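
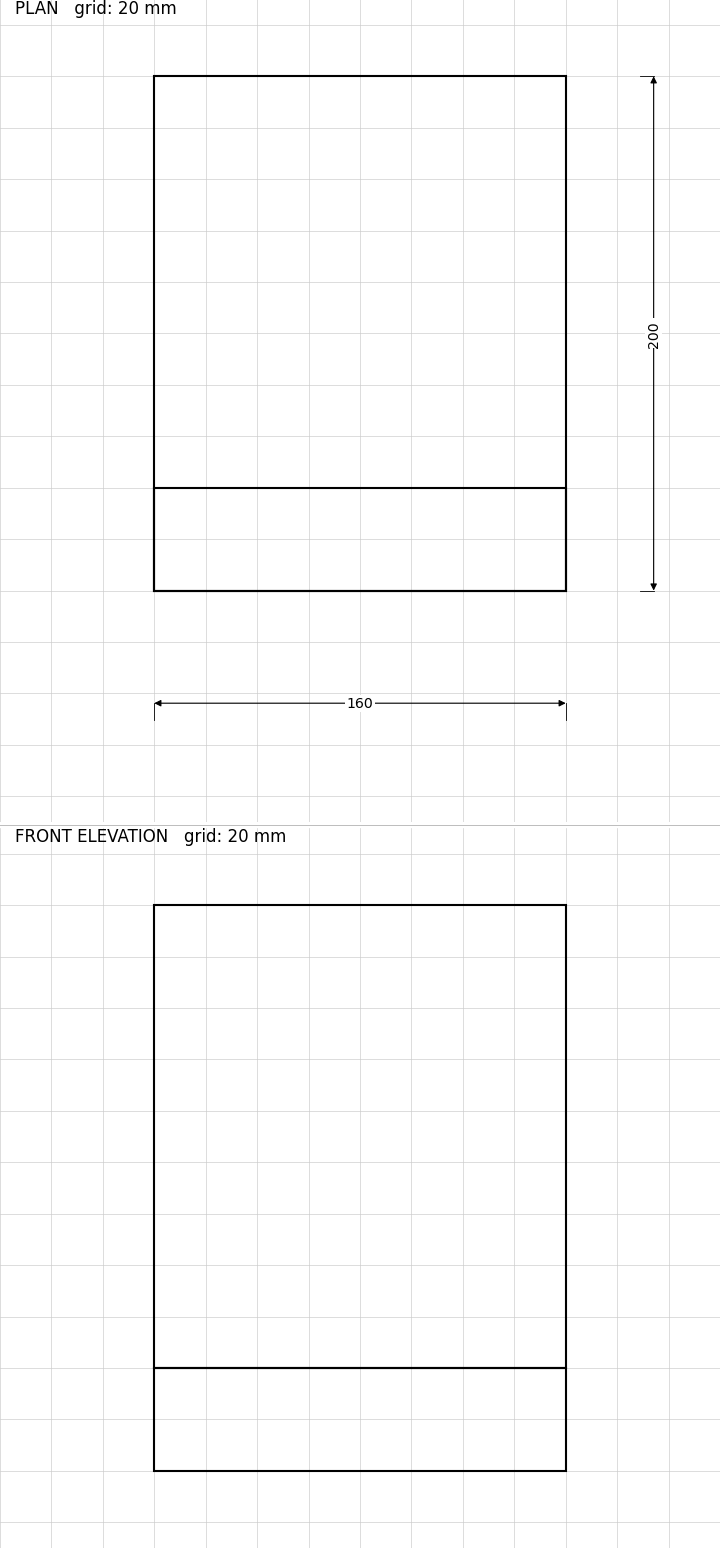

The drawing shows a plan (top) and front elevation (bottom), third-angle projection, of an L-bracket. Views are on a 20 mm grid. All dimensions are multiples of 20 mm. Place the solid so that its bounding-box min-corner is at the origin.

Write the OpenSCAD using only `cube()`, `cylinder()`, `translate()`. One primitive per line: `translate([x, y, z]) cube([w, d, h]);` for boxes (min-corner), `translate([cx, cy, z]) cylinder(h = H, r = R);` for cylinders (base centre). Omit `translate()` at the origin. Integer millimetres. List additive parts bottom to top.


cube([160, 200, 40]);
translate([0, 0, 40]) cube([160, 40, 180]);


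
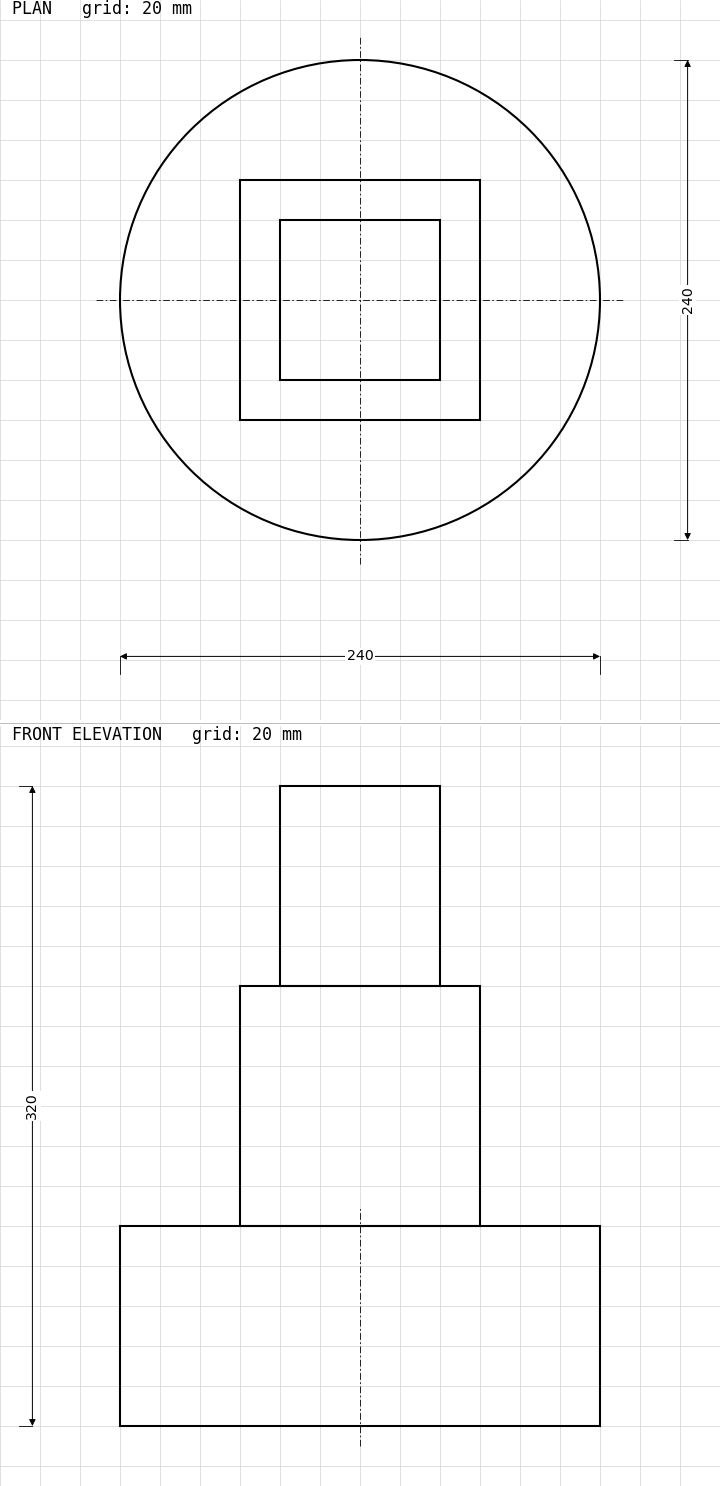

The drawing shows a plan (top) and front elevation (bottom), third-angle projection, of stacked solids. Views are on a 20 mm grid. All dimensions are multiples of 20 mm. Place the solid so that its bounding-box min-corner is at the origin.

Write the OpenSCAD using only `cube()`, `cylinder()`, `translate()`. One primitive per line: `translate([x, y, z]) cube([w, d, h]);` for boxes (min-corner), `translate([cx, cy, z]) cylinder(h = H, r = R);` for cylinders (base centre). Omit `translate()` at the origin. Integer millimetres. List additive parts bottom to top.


translate([120, 120, 0]) cylinder(h = 100, r = 120);
translate([60, 60, 100]) cube([120, 120, 120]);
translate([80, 80, 220]) cube([80, 80, 100]);


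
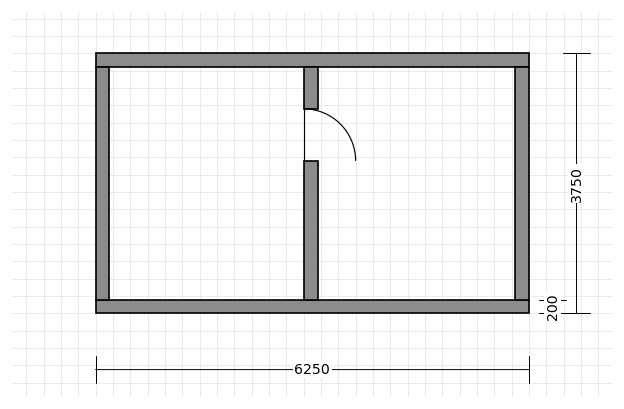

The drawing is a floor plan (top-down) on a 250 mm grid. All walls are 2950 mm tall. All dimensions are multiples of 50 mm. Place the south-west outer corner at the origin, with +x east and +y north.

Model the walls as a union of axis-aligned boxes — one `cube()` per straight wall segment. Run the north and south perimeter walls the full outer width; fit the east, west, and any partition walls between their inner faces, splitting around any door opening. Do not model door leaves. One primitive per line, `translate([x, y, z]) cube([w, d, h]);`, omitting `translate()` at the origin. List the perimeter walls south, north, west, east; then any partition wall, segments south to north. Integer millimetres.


cube([6250, 200, 2950]);
translate([0, 3550, 0]) cube([6250, 200, 2950]);
translate([0, 200, 0]) cube([200, 3350, 2950]);
translate([6050, 200, 0]) cube([200, 3350, 2950]);
translate([3000, 200, 0]) cube([200, 2000, 2950]);
translate([3000, 2950, 0]) cube([200, 600, 2950]);


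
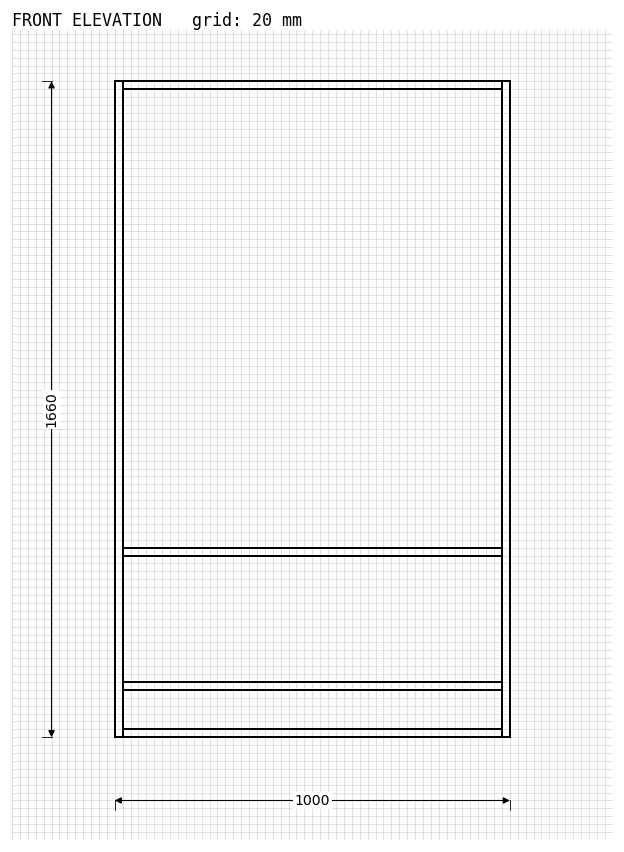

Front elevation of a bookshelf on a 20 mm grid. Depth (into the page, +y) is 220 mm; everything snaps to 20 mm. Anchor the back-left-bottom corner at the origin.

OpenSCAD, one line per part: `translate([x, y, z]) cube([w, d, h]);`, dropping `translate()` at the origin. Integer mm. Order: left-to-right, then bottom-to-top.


cube([20, 220, 1660]);
translate([20, 0, 0]) cube([960, 220, 20]);
translate([20, 0, 120]) cube([960, 220, 20]);
translate([20, 0, 460]) cube([960, 220, 20]);
translate([20, 0, 1640]) cube([960, 220, 20]);
translate([980, 0, 0]) cube([20, 220, 1660]);


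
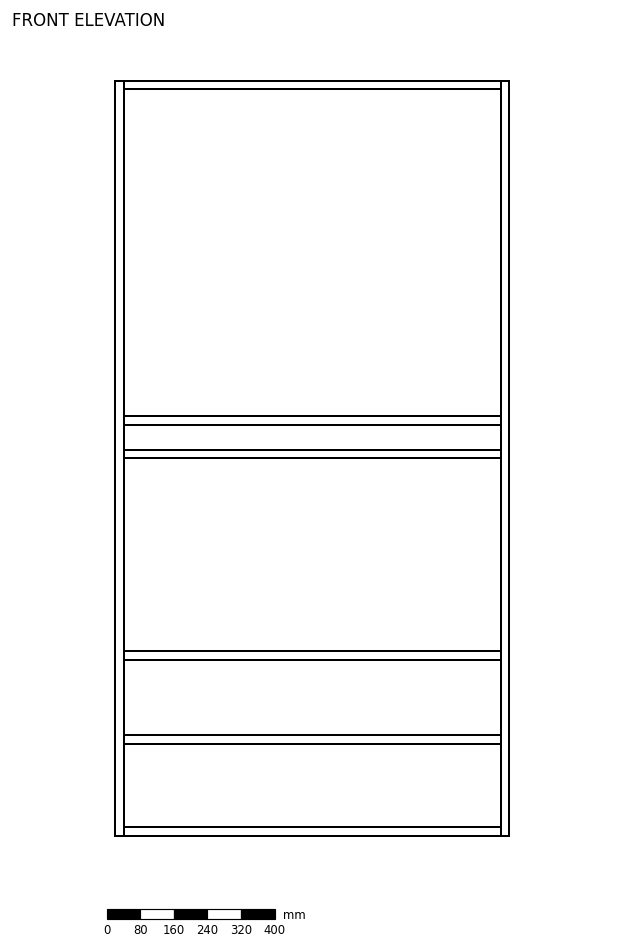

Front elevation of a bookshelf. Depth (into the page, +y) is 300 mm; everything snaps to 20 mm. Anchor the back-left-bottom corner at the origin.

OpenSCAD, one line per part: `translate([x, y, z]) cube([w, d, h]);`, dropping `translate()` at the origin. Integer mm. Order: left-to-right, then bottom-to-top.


cube([20, 300, 1800]);
translate([20, 0, 0]) cube([900, 300, 20]);
translate([20, 0, 220]) cube([900, 300, 20]);
translate([20, 0, 420]) cube([900, 300, 20]);
translate([20, 0, 900]) cube([900, 300, 20]);
translate([20, 0, 980]) cube([900, 300, 20]);
translate([20, 0, 1780]) cube([900, 300, 20]);
translate([920, 0, 0]) cube([20, 300, 1800]);


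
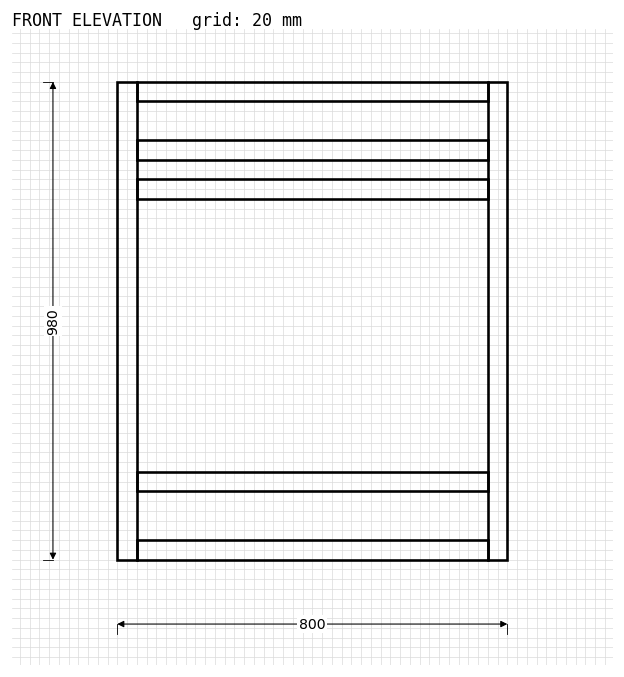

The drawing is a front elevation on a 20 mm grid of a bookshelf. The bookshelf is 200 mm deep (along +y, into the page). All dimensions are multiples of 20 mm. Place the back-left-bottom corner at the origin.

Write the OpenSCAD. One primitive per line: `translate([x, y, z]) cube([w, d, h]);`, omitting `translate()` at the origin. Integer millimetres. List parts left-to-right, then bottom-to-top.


cube([40, 200, 980]);
translate([40, 0, 0]) cube([720, 200, 40]);
translate([40, 0, 140]) cube([720, 200, 40]);
translate([40, 0, 740]) cube([720, 200, 40]);
translate([40, 0, 820]) cube([720, 200, 40]);
translate([40, 0, 940]) cube([720, 200, 40]);
translate([760, 0, 0]) cube([40, 200, 980]);


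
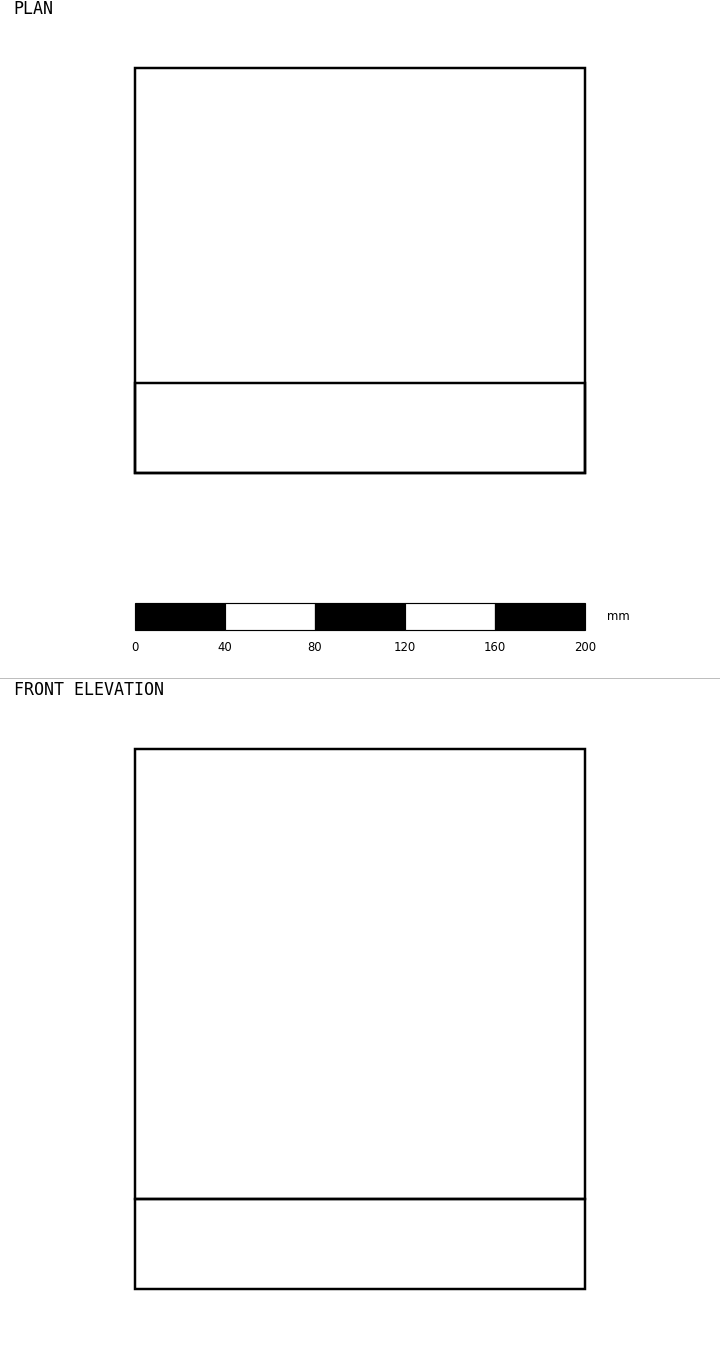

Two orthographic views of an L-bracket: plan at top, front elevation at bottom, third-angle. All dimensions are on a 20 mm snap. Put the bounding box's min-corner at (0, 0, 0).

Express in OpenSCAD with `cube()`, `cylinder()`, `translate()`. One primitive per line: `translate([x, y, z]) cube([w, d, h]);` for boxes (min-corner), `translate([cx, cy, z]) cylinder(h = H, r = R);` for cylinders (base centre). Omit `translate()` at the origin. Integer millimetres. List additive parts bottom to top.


cube([200, 180, 40]);
translate([0, 0, 40]) cube([200, 40, 200]);


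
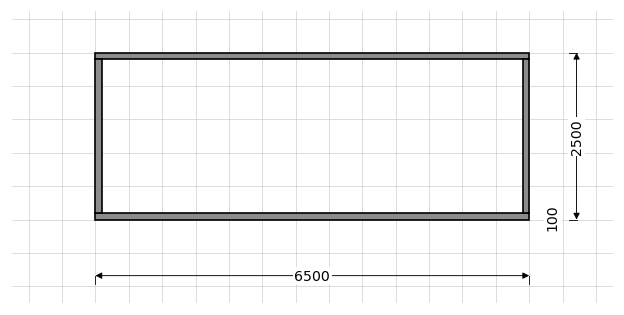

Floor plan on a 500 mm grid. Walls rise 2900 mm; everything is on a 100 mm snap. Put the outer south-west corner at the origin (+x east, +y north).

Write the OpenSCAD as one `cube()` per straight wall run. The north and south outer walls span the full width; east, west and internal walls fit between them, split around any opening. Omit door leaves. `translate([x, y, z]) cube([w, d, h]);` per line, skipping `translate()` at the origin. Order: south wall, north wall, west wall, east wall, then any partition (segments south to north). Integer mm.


cube([6500, 100, 2900]);
translate([0, 2400, 0]) cube([6500, 100, 2900]);
translate([0, 100, 0]) cube([100, 2300, 2900]);
translate([6400, 100, 0]) cube([100, 2300, 2900]);


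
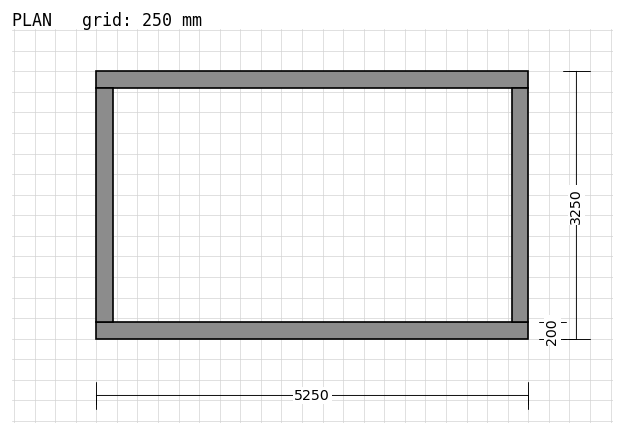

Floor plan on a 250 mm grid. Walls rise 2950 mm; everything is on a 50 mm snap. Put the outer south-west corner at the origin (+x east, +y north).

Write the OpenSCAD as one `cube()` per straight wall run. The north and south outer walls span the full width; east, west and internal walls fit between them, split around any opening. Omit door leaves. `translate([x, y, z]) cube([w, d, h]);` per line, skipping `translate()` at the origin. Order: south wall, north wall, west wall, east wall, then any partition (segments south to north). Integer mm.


cube([5250, 200, 2950]);
translate([0, 3050, 0]) cube([5250, 200, 2950]);
translate([0, 200, 0]) cube([200, 2850, 2950]);
translate([5050, 200, 0]) cube([200, 2850, 2950]);


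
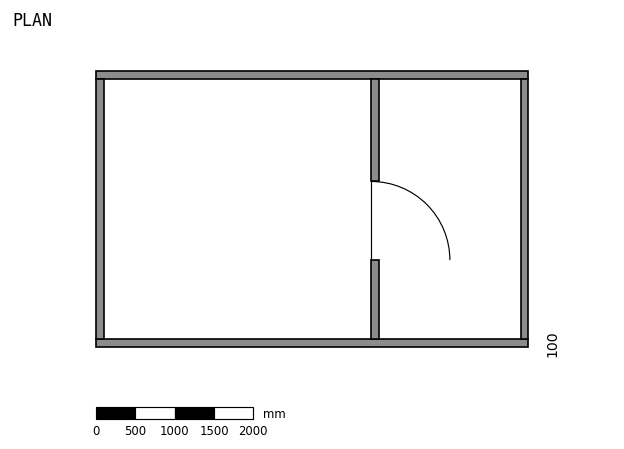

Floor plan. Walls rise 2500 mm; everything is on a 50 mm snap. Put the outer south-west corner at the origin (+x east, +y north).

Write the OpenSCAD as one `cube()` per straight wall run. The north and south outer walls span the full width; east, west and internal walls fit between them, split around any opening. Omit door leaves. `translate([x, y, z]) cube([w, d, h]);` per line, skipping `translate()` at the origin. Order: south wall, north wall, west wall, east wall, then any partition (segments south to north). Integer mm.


cube([5500, 100, 2500]);
translate([0, 3400, 0]) cube([5500, 100, 2500]);
translate([0, 100, 0]) cube([100, 3300, 2500]);
translate([5400, 100, 0]) cube([100, 3300, 2500]);
translate([3500, 100, 0]) cube([100, 1000, 2500]);
translate([3500, 2100, 0]) cube([100, 1300, 2500]);


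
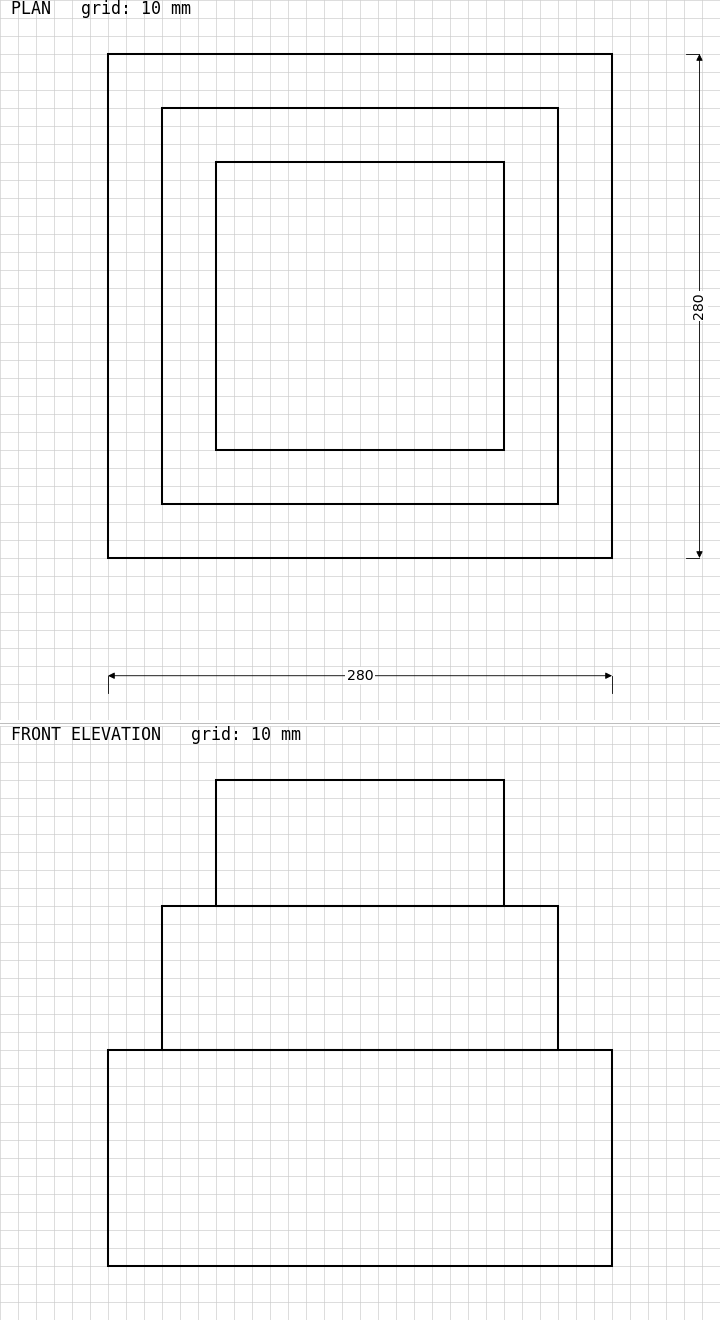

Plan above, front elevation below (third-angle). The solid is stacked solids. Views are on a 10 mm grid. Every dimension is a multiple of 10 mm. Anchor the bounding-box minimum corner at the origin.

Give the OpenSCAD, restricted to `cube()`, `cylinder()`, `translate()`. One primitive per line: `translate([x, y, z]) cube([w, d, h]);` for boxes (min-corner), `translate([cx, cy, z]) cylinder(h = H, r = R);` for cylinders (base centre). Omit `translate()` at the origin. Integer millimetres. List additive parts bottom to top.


cube([280, 280, 120]);
translate([30, 30, 120]) cube([220, 220, 80]);
translate([60, 60, 200]) cube([160, 160, 70]);


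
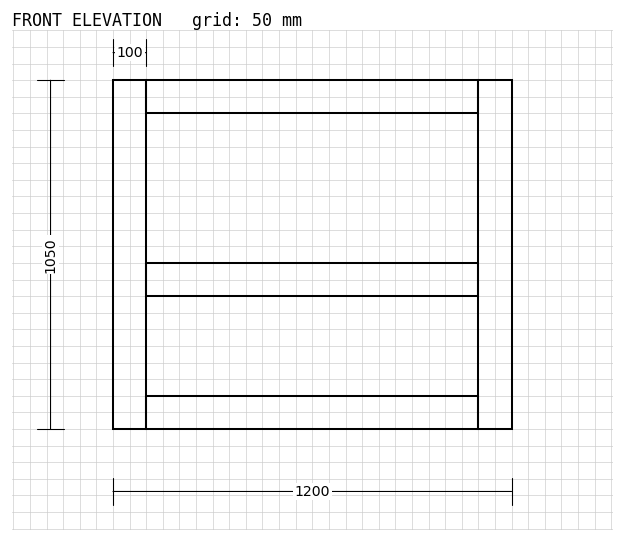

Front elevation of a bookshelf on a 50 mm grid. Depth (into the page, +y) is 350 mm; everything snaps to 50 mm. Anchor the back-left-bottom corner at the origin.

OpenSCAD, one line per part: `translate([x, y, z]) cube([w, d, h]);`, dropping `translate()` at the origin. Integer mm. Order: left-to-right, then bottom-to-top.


cube([100, 350, 1050]);
translate([100, 0, 0]) cube([1000, 350, 100]);
translate([100, 0, 400]) cube([1000, 350, 100]);
translate([100, 0, 950]) cube([1000, 350, 100]);
translate([1100, 0, 0]) cube([100, 350, 1050]);


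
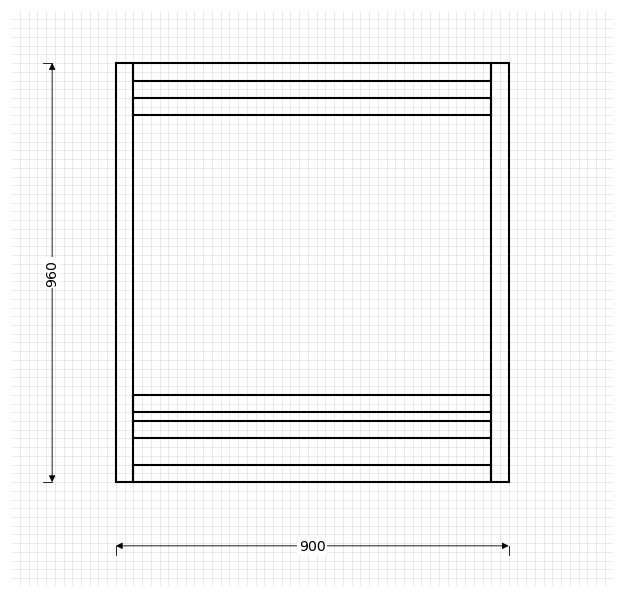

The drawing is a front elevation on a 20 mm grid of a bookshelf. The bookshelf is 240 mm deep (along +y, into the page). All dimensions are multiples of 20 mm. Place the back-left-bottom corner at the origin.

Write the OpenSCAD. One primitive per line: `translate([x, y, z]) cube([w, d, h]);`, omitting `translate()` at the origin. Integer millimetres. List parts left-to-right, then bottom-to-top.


cube([40, 240, 960]);
translate([40, 0, 0]) cube([820, 240, 40]);
translate([40, 0, 100]) cube([820, 240, 40]);
translate([40, 0, 160]) cube([820, 240, 40]);
translate([40, 0, 840]) cube([820, 240, 40]);
translate([40, 0, 920]) cube([820, 240, 40]);
translate([860, 0, 0]) cube([40, 240, 960]);


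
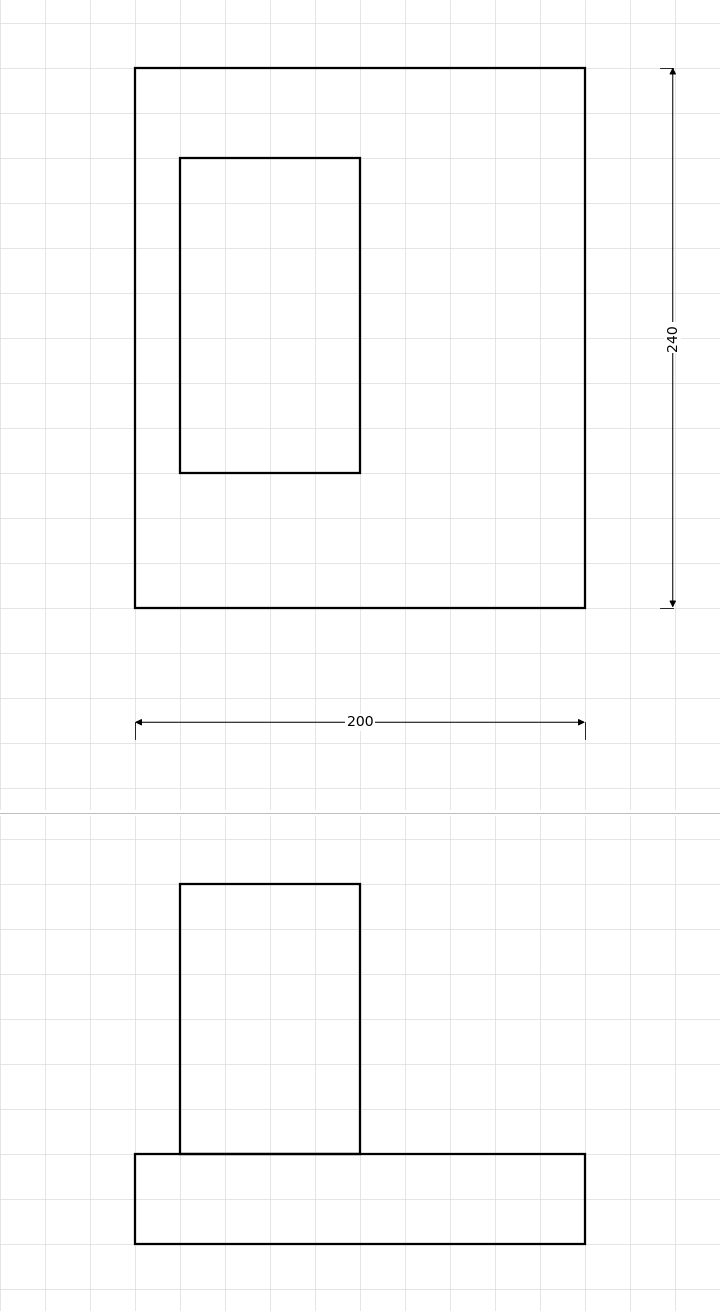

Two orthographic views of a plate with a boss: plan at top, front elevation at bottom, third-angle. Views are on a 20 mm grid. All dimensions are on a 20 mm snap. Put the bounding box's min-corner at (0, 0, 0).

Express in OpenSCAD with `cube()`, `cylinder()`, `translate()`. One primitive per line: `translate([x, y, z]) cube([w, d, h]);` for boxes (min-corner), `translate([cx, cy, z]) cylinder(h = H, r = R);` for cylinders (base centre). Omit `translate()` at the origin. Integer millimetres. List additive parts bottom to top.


cube([200, 240, 40]);
translate([20, 60, 40]) cube([80, 140, 120]);


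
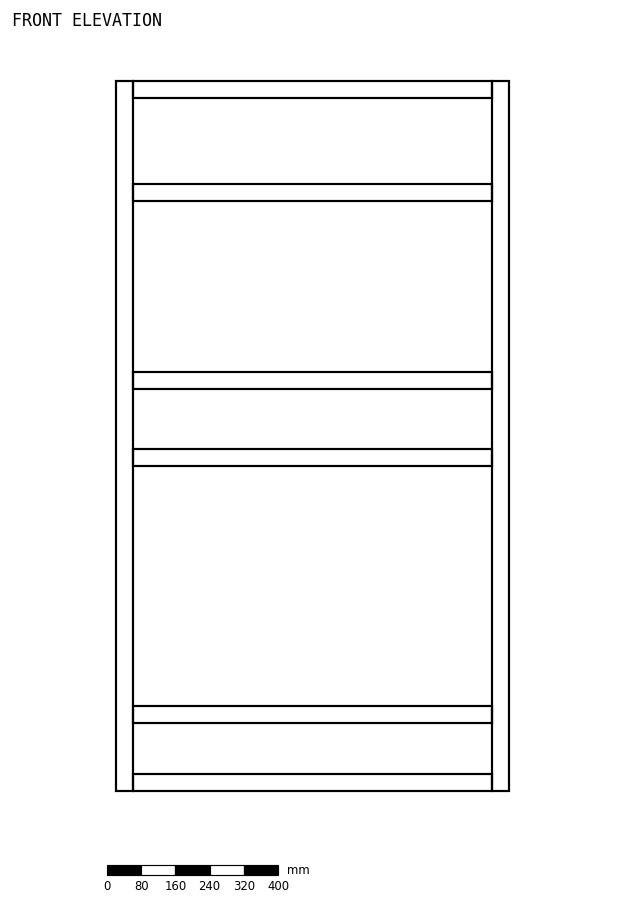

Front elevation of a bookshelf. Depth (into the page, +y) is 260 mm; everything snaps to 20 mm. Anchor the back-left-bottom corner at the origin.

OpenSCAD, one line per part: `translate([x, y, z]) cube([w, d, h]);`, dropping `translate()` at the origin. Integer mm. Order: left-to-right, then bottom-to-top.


cube([40, 260, 1660]);
translate([40, 0, 0]) cube([840, 260, 40]);
translate([40, 0, 160]) cube([840, 260, 40]);
translate([40, 0, 760]) cube([840, 260, 40]);
translate([40, 0, 940]) cube([840, 260, 40]);
translate([40, 0, 1380]) cube([840, 260, 40]);
translate([40, 0, 1620]) cube([840, 260, 40]);
translate([880, 0, 0]) cube([40, 260, 1660]);


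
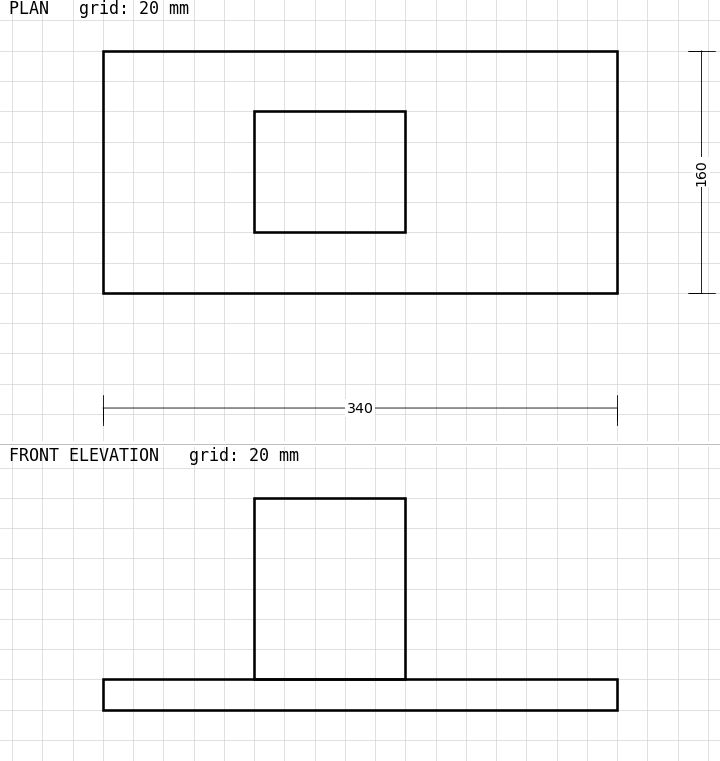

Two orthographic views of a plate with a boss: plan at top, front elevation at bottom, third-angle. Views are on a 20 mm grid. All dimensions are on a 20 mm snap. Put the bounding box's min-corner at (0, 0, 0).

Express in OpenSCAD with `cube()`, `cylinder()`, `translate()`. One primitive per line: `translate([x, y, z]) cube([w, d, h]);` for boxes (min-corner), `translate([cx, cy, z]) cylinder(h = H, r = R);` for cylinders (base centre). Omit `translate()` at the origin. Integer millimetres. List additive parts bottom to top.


cube([340, 160, 20]);
translate([100, 40, 20]) cube([100, 80, 120]);


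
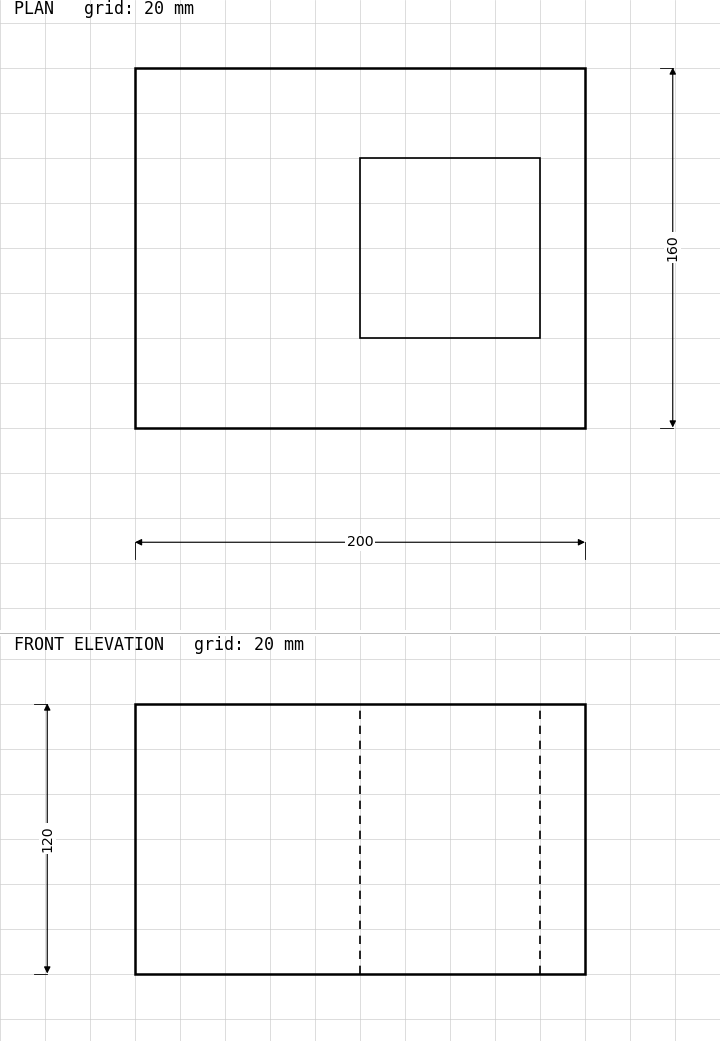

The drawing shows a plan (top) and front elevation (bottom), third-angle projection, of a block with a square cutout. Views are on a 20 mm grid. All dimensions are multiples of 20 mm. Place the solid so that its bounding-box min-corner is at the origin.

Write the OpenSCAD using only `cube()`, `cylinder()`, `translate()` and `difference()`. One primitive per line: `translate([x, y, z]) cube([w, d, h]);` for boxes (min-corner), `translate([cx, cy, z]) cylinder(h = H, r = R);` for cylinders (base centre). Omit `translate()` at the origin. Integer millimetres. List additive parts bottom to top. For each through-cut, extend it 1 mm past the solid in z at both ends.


difference() {
  cube([200, 160, 120]);
  translate([100, 40, -1]) cube([80, 80, 122]);
}


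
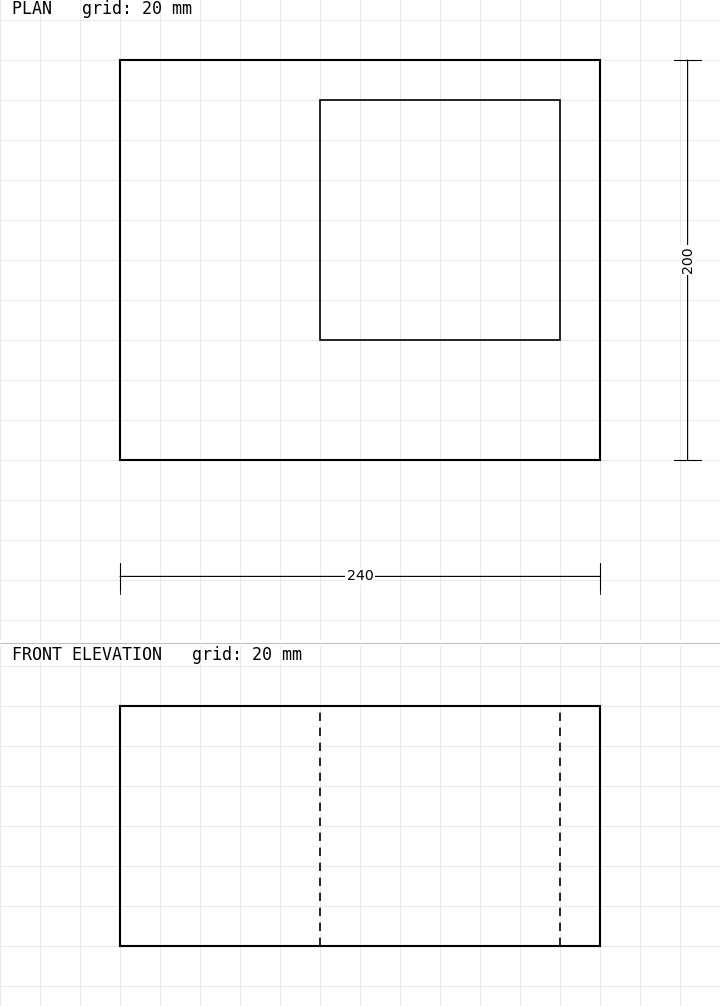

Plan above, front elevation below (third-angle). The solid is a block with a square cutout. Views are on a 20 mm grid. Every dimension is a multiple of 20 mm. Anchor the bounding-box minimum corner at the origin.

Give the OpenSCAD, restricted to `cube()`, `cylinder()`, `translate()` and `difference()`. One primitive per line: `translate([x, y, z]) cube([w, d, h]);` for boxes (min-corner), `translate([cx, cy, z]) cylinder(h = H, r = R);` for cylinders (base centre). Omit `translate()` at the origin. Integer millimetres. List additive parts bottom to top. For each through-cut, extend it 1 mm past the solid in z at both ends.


difference() {
  cube([240, 200, 120]);
  translate([100, 60, -1]) cube([120, 120, 122]);
}


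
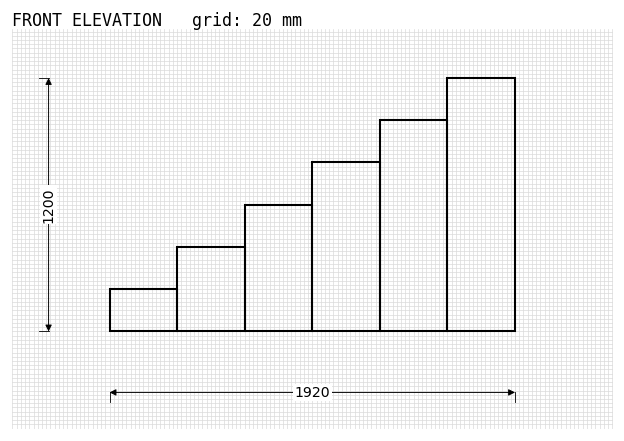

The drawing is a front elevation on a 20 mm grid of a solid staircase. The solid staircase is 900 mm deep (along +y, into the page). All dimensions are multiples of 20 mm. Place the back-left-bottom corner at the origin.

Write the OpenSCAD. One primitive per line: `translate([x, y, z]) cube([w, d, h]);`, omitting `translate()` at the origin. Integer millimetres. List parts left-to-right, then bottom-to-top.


cube([320, 900, 200]);
translate([320, 0, 0]) cube([320, 900, 400]);
translate([640, 0, 0]) cube([320, 900, 600]);
translate([960, 0, 0]) cube([320, 900, 800]);
translate([1280, 0, 0]) cube([320, 900, 1000]);
translate([1600, 0, 0]) cube([320, 900, 1200]);


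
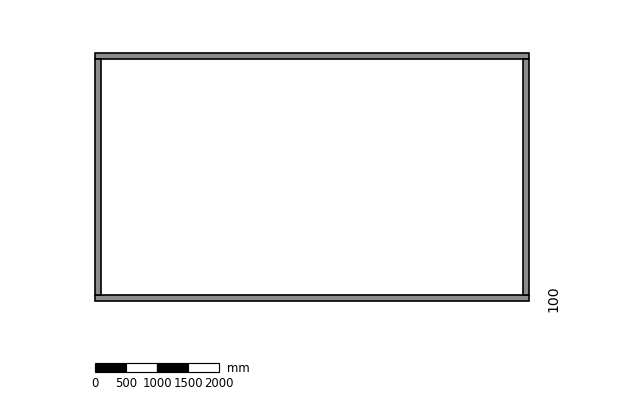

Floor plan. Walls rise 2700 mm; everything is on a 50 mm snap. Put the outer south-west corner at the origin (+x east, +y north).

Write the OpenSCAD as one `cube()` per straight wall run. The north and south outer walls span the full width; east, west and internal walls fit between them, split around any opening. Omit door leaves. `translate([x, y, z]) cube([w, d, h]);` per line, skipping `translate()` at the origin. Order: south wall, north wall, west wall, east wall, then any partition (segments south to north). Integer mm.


cube([7000, 100, 2700]);
translate([0, 3900, 0]) cube([7000, 100, 2700]);
translate([0, 100, 0]) cube([100, 3800, 2700]);
translate([6900, 100, 0]) cube([100, 3800, 2700]);


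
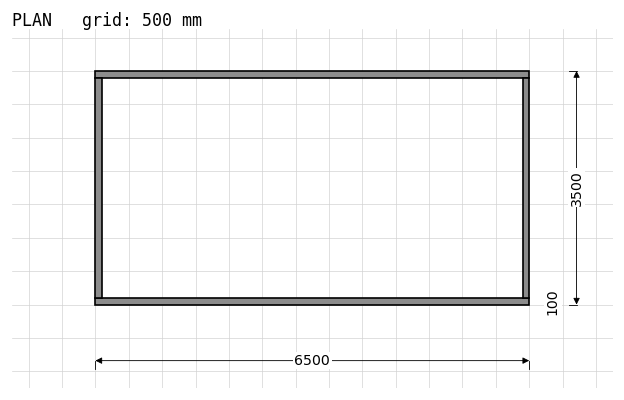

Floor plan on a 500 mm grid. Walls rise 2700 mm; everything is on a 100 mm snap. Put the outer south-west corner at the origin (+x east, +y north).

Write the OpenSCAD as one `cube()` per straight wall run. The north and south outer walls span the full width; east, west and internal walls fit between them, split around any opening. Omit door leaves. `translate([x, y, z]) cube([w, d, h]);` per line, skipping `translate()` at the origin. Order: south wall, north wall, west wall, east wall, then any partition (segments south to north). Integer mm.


cube([6500, 100, 2700]);
translate([0, 3400, 0]) cube([6500, 100, 2700]);
translate([0, 100, 0]) cube([100, 3300, 2700]);
translate([6400, 100, 0]) cube([100, 3300, 2700]);


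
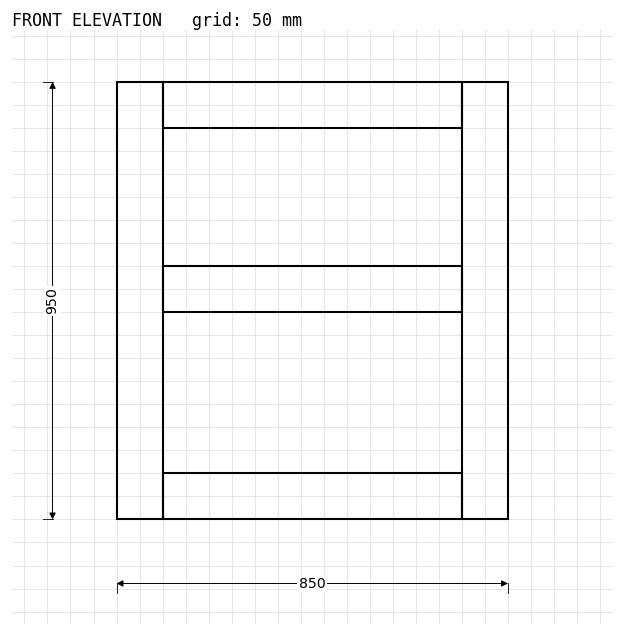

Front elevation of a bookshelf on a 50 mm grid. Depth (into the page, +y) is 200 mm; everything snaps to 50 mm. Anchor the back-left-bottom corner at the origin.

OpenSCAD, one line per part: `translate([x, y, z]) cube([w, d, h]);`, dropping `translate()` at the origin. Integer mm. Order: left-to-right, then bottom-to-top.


cube([100, 200, 950]);
translate([100, 0, 0]) cube([650, 200, 100]);
translate([100, 0, 450]) cube([650, 200, 100]);
translate([100, 0, 850]) cube([650, 200, 100]);
translate([750, 0, 0]) cube([100, 200, 950]);


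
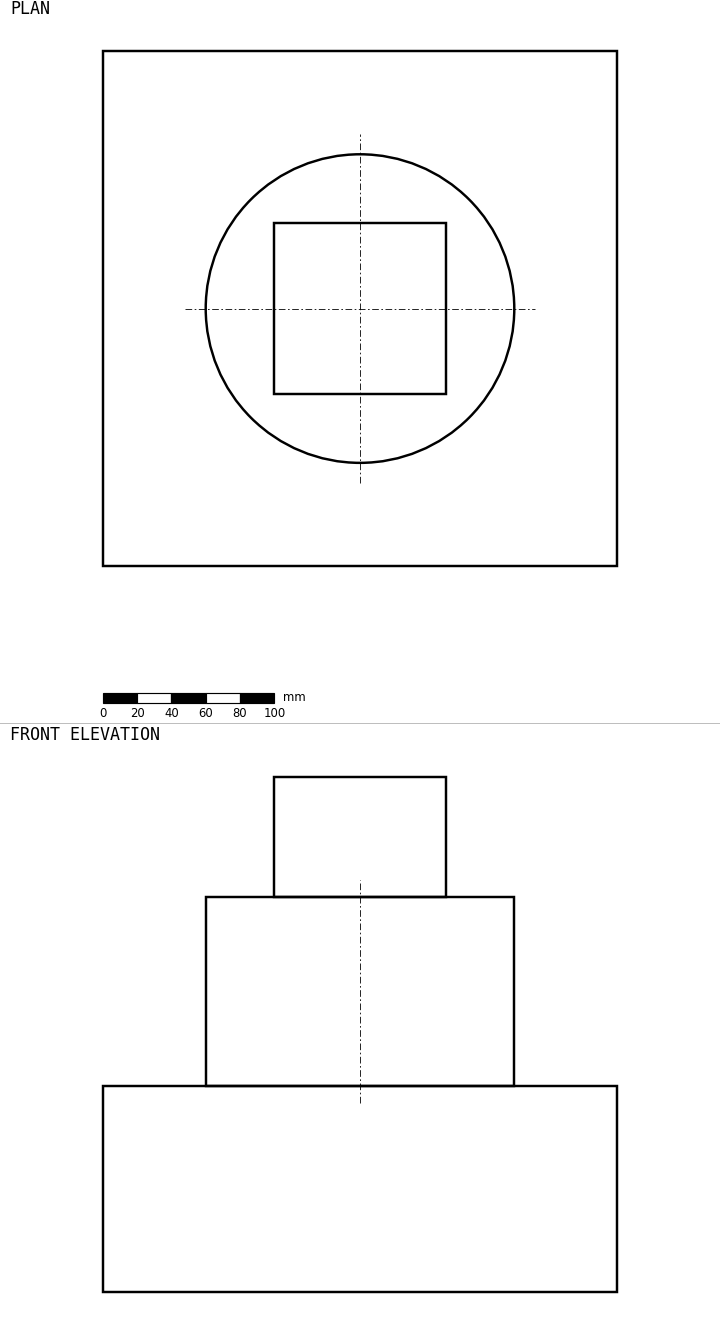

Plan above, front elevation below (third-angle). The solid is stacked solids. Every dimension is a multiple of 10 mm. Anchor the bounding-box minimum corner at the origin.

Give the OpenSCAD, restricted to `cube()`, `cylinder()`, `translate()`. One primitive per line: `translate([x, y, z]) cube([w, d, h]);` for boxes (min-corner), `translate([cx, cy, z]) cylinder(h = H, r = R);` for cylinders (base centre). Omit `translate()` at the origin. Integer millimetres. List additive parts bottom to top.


cube([300, 300, 120]);
translate([150, 150, 120]) cylinder(h = 110, r = 90);
translate([100, 100, 230]) cube([100, 100, 70]);


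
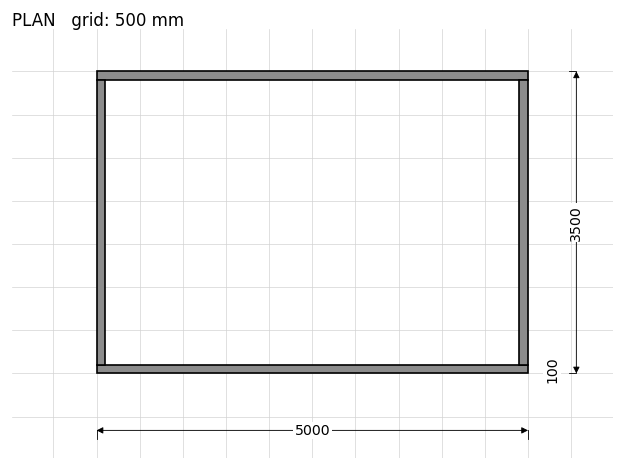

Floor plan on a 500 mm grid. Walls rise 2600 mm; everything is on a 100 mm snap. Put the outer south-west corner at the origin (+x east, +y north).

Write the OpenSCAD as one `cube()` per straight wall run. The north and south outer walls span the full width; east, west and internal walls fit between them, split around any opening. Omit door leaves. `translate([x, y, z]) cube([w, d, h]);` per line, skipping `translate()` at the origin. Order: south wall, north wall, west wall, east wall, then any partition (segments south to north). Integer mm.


cube([5000, 100, 2600]);
translate([0, 3400, 0]) cube([5000, 100, 2600]);
translate([0, 100, 0]) cube([100, 3300, 2600]);
translate([4900, 100, 0]) cube([100, 3300, 2600]);


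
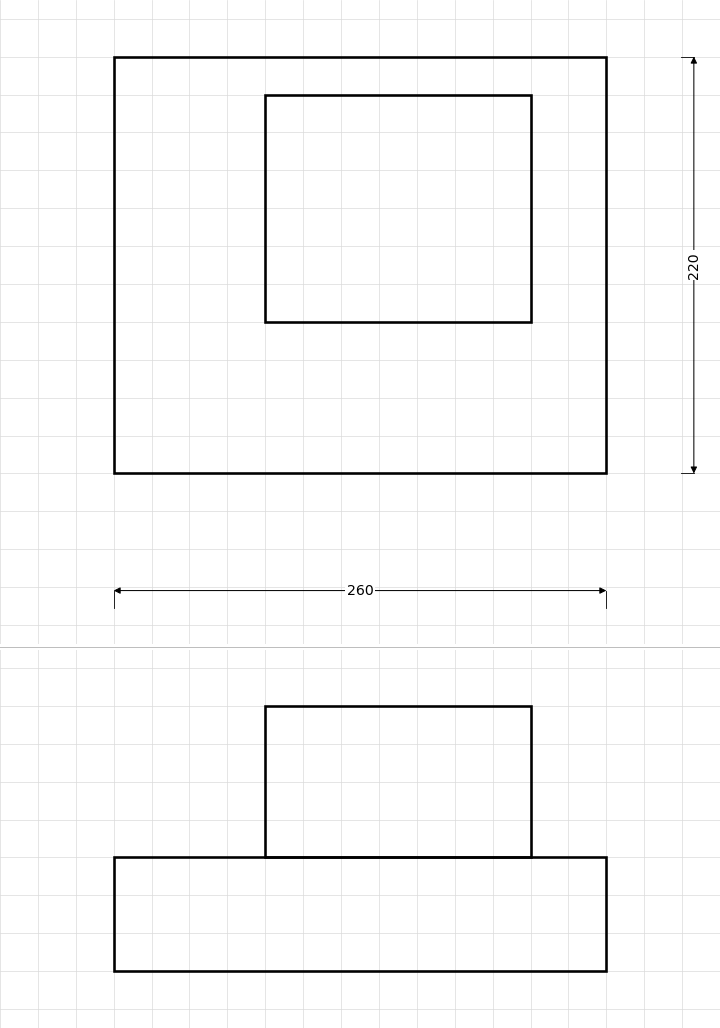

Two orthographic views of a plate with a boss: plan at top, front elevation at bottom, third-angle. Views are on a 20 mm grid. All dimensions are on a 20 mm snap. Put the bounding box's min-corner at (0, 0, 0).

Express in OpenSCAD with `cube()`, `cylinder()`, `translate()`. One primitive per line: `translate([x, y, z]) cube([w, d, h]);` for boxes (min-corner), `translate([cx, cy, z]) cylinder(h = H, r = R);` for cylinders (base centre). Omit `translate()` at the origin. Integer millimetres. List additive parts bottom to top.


cube([260, 220, 60]);
translate([80, 80, 60]) cube([140, 120, 80]);


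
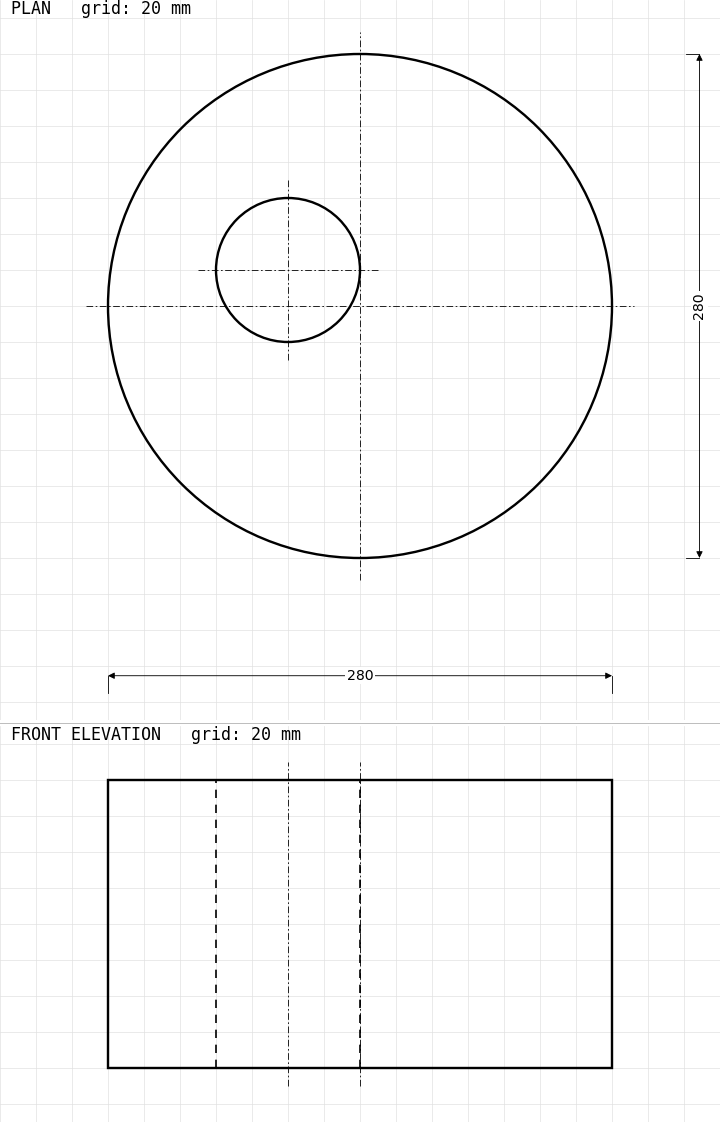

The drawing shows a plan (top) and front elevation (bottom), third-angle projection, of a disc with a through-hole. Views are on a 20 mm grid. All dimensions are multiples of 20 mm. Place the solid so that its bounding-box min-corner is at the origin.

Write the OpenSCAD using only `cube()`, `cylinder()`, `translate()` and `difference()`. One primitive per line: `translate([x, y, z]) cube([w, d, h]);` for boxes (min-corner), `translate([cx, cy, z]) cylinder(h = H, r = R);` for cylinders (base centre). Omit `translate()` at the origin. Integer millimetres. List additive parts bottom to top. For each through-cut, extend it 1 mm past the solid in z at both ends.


difference() {
  translate([140, 140, 0]) cylinder(h = 160, r = 140);
  translate([100, 160, -1]) cylinder(h = 162, r = 40);
}


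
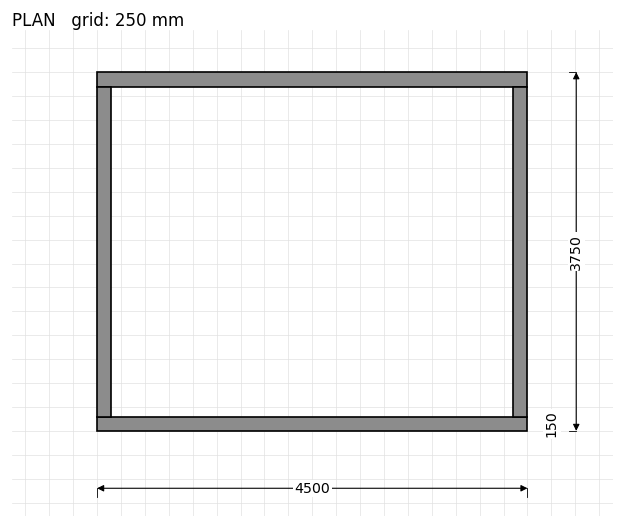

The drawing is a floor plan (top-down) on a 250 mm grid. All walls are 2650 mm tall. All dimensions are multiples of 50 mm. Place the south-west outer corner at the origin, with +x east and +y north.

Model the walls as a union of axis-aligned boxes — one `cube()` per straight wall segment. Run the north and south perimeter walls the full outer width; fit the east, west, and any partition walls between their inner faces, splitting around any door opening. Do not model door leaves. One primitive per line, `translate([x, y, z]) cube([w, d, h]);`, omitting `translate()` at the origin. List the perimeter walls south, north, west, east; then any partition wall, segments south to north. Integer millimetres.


cube([4500, 150, 2650]);
translate([0, 3600, 0]) cube([4500, 150, 2650]);
translate([0, 150, 0]) cube([150, 3450, 2650]);
translate([4350, 150, 0]) cube([150, 3450, 2650]);


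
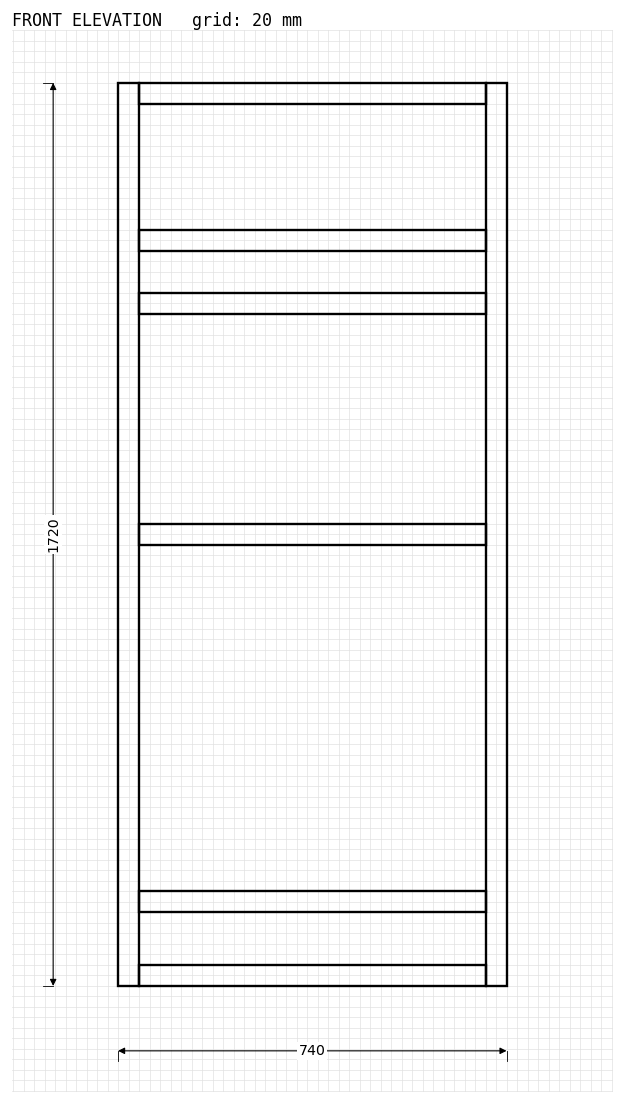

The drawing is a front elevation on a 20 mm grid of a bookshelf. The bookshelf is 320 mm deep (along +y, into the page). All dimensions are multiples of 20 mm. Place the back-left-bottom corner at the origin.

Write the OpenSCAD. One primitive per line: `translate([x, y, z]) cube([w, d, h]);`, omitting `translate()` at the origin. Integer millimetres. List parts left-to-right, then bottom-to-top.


cube([40, 320, 1720]);
translate([40, 0, 0]) cube([660, 320, 40]);
translate([40, 0, 140]) cube([660, 320, 40]);
translate([40, 0, 840]) cube([660, 320, 40]);
translate([40, 0, 1280]) cube([660, 320, 40]);
translate([40, 0, 1400]) cube([660, 320, 40]);
translate([40, 0, 1680]) cube([660, 320, 40]);
translate([700, 0, 0]) cube([40, 320, 1720]);


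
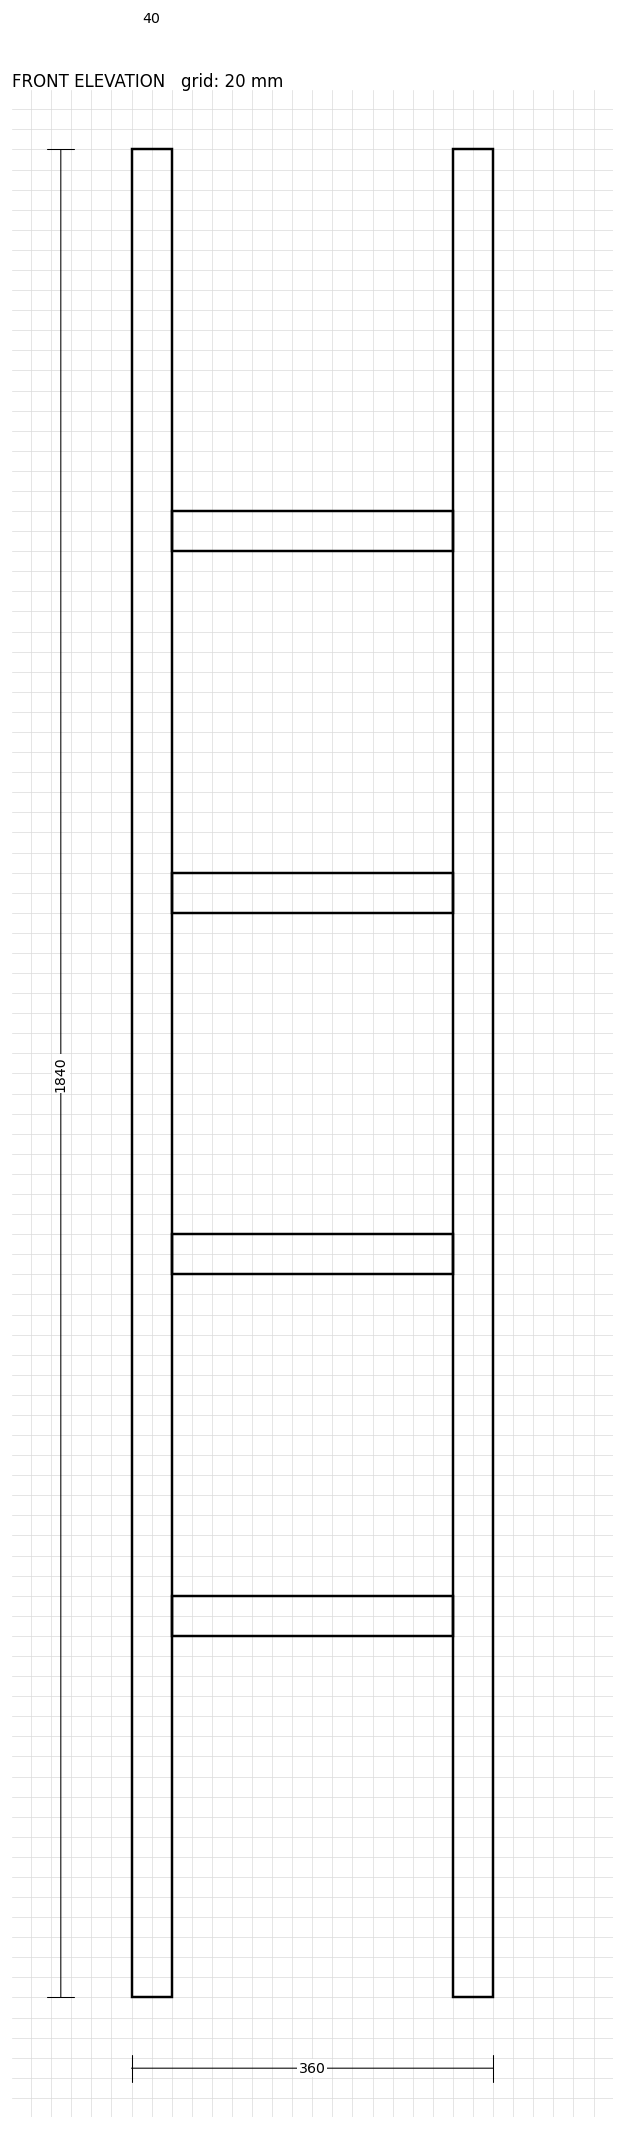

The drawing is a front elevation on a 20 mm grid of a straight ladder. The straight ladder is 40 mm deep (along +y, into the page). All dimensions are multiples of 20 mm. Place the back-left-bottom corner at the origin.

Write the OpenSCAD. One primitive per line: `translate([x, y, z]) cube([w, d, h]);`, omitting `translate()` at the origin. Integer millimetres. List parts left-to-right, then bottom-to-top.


cube([40, 40, 1840]);
translate([40, 0, 360]) cube([280, 40, 40]);
translate([40, 0, 720]) cube([280, 40, 40]);
translate([40, 0, 1080]) cube([280, 40, 40]);
translate([40, 0, 1440]) cube([280, 40, 40]);
translate([320, 0, 0]) cube([40, 40, 1840]);


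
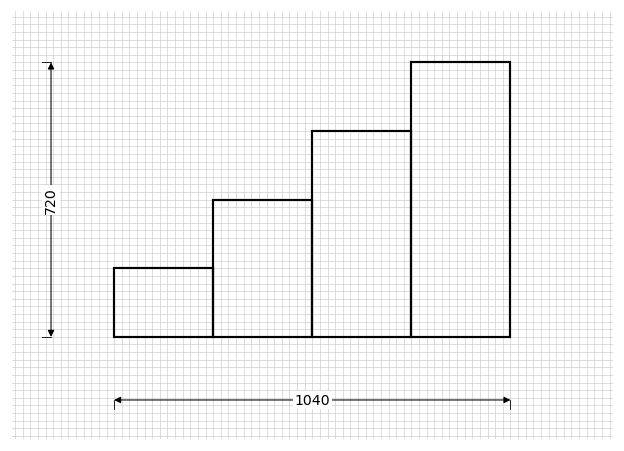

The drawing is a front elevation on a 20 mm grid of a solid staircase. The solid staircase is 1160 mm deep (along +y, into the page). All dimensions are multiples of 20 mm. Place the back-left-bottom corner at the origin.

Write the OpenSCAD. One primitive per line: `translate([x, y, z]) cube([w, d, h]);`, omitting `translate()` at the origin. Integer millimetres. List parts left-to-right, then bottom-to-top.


cube([260, 1160, 180]);
translate([260, 0, 0]) cube([260, 1160, 360]);
translate([520, 0, 0]) cube([260, 1160, 540]);
translate([780, 0, 0]) cube([260, 1160, 720]);


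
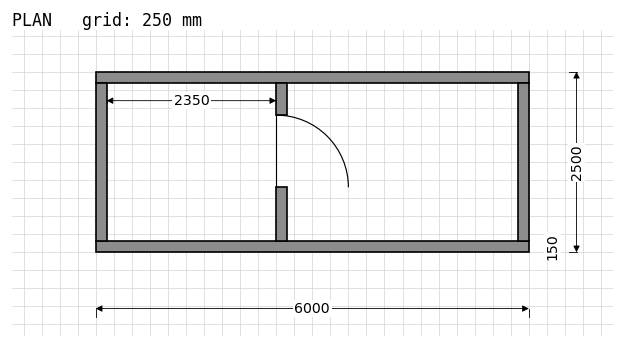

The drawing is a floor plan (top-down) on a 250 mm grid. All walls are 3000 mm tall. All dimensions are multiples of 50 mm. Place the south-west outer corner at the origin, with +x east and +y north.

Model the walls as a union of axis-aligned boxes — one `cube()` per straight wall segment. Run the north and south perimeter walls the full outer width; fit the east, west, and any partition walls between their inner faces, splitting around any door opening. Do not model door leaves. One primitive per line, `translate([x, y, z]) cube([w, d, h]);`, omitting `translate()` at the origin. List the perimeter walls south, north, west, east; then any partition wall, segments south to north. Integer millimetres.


cube([6000, 150, 3000]);
translate([0, 2350, 0]) cube([6000, 150, 3000]);
translate([0, 150, 0]) cube([150, 2200, 3000]);
translate([5850, 150, 0]) cube([150, 2200, 3000]);
translate([2500, 150, 0]) cube([150, 750, 3000]);
translate([2500, 1900, 0]) cube([150, 450, 3000]);


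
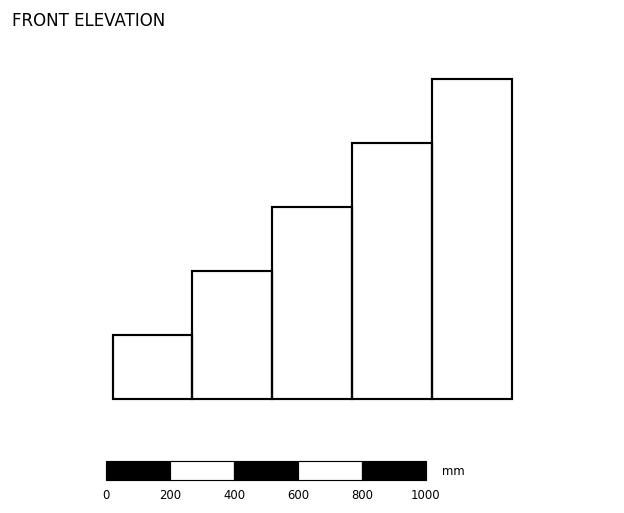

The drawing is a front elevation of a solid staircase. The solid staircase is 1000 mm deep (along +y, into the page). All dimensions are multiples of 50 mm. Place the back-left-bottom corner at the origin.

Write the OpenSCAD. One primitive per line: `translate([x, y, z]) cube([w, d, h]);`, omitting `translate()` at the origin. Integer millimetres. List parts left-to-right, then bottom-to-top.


cube([250, 1000, 200]);
translate([250, 0, 0]) cube([250, 1000, 400]);
translate([500, 0, 0]) cube([250, 1000, 600]);
translate([750, 0, 0]) cube([250, 1000, 800]);
translate([1000, 0, 0]) cube([250, 1000, 1000]);


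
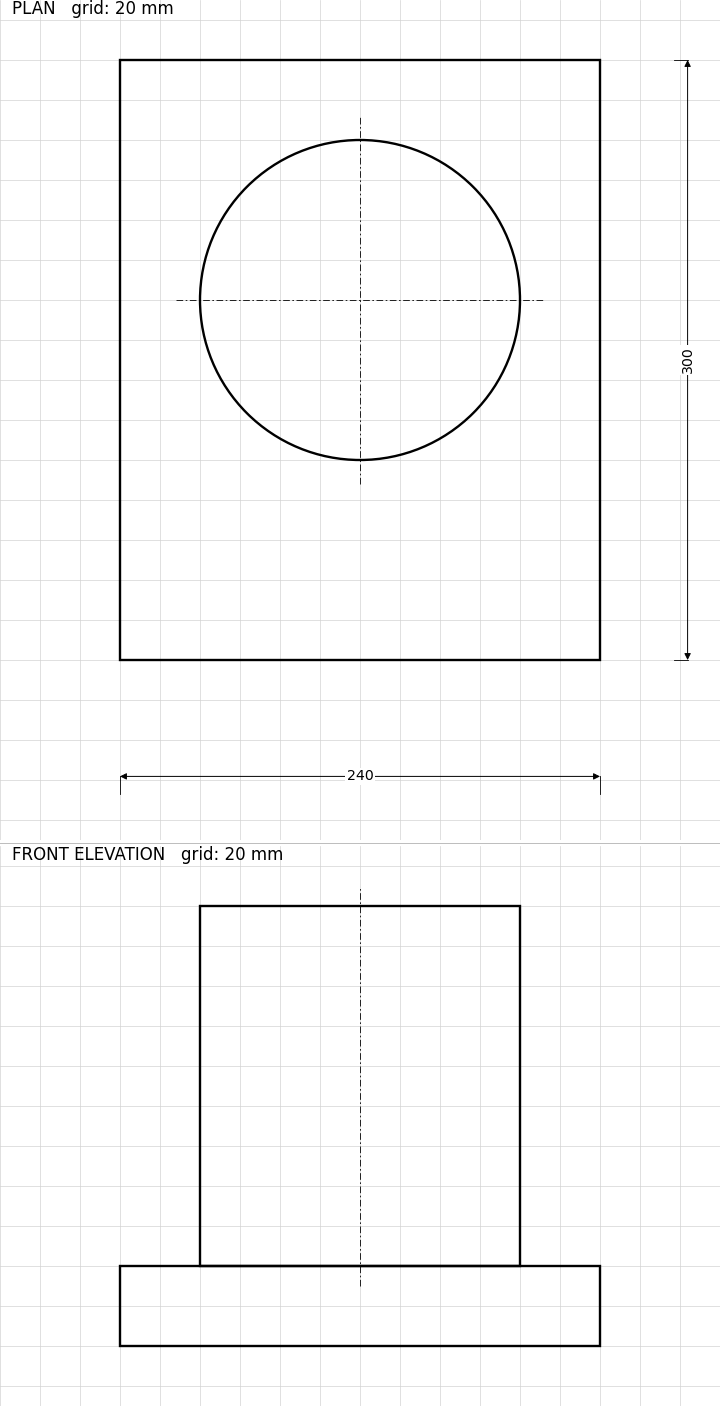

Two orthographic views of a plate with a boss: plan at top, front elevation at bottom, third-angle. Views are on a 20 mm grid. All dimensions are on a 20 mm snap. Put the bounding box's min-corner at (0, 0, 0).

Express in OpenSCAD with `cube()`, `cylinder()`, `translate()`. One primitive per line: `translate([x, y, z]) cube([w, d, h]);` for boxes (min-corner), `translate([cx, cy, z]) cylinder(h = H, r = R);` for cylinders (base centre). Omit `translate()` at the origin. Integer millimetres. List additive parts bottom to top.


cube([240, 300, 40]);
translate([120, 180, 40]) cylinder(h = 180, r = 80);


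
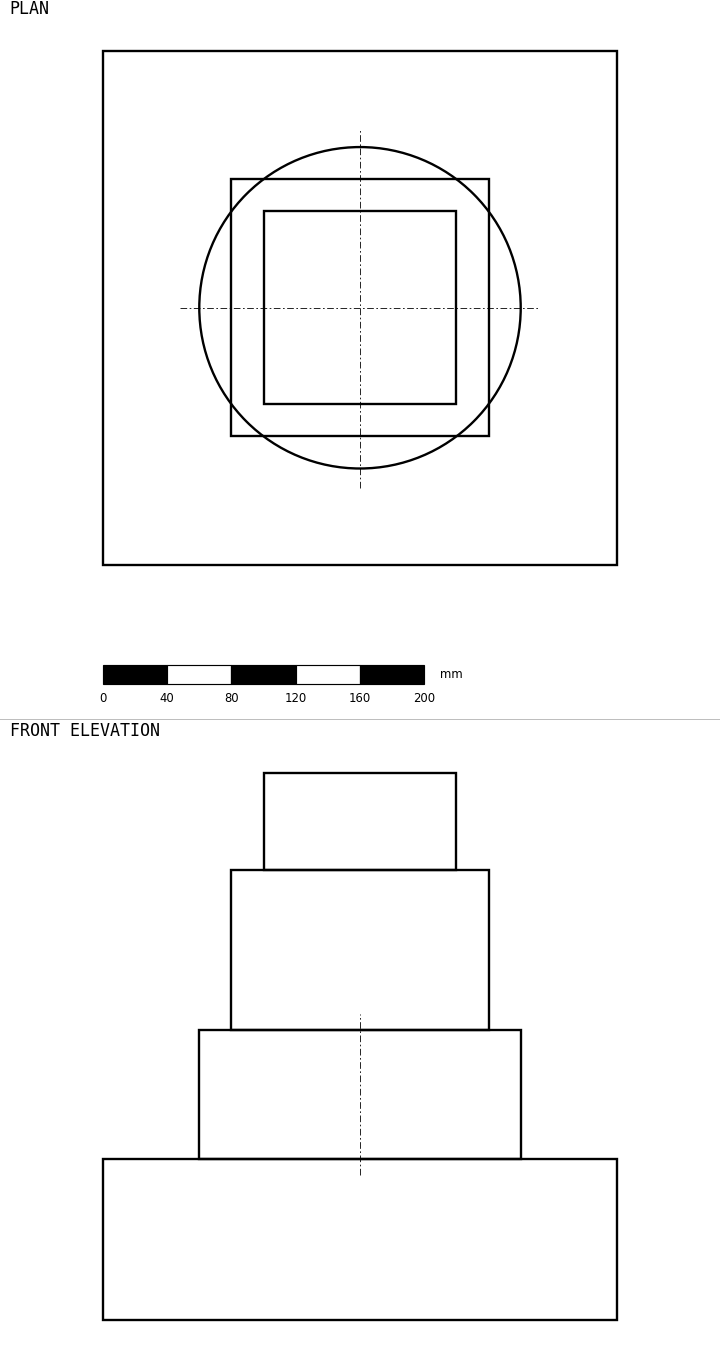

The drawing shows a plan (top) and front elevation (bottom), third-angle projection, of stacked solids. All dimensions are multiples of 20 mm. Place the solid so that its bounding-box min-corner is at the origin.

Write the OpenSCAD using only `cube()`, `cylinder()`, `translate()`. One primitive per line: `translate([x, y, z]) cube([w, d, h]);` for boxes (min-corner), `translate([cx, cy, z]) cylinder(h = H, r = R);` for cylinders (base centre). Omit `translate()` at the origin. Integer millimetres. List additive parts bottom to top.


cube([320, 320, 100]);
translate([160, 160, 100]) cylinder(h = 80, r = 100);
translate([80, 80, 180]) cube([160, 160, 100]);
translate([100, 100, 280]) cube([120, 120, 60]);


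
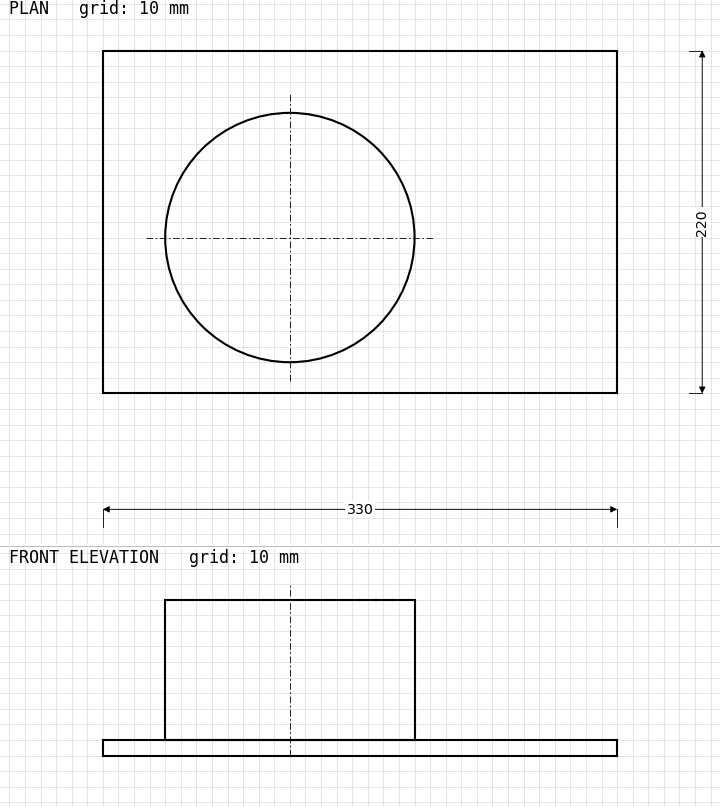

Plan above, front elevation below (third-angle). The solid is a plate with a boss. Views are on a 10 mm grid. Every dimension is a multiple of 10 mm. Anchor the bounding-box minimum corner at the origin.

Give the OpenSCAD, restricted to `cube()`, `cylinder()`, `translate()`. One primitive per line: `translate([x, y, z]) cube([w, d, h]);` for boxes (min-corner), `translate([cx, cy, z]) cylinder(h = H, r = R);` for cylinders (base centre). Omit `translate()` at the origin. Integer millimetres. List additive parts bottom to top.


cube([330, 220, 10]);
translate([120, 100, 10]) cylinder(h = 90, r = 80);


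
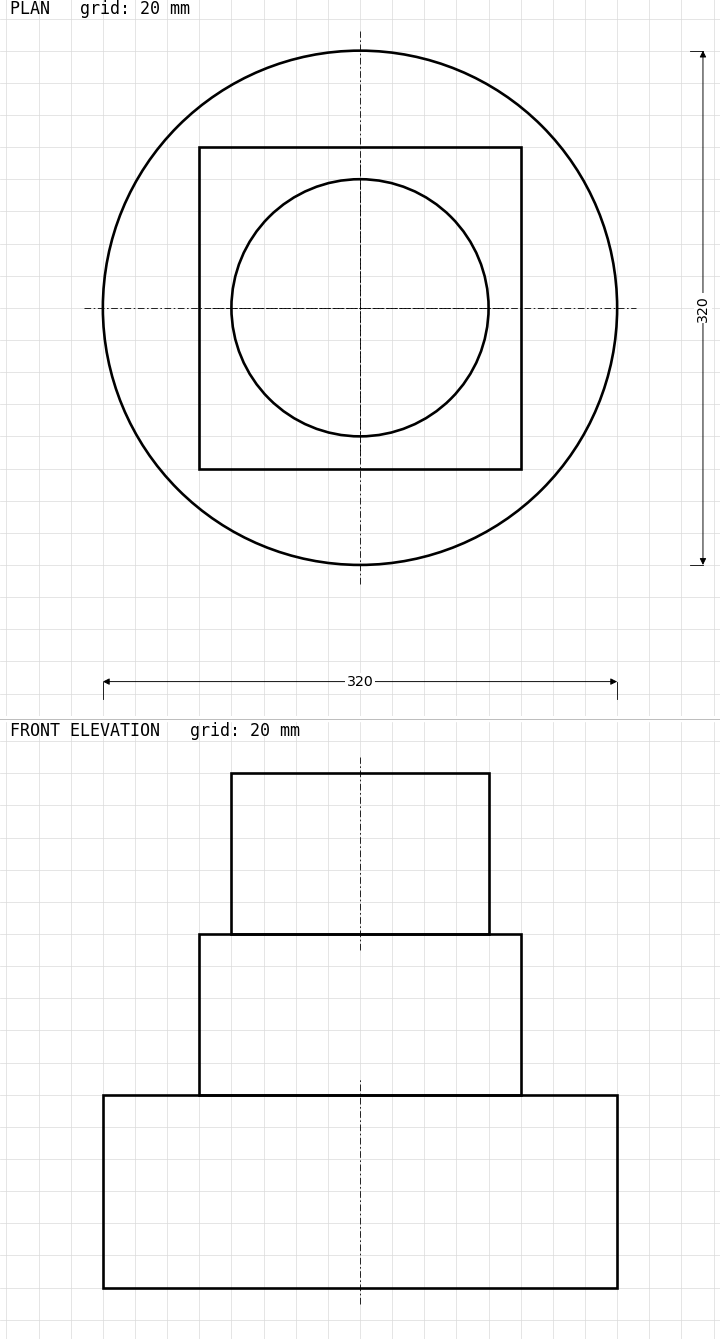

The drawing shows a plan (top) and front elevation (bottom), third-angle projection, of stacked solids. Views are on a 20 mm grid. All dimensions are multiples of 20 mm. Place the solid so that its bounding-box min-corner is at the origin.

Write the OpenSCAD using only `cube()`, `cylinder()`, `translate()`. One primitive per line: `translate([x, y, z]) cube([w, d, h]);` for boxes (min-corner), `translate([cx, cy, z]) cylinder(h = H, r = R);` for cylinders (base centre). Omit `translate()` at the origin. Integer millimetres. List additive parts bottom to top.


translate([160, 160, 0]) cylinder(h = 120, r = 160);
translate([60, 60, 120]) cube([200, 200, 100]);
translate([160, 160, 220]) cylinder(h = 100, r = 80);


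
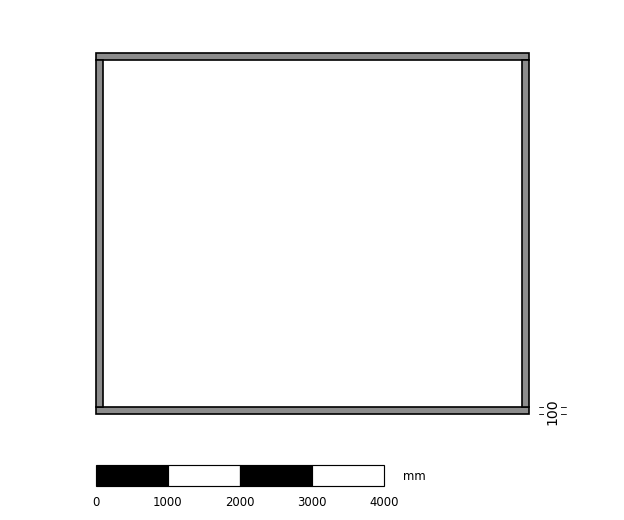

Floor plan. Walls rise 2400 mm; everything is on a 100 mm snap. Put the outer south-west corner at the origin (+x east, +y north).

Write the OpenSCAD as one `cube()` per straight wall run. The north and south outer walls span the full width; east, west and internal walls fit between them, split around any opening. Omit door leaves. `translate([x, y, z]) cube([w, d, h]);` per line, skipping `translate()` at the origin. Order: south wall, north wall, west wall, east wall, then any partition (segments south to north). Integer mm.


cube([6000, 100, 2400]);
translate([0, 4900, 0]) cube([6000, 100, 2400]);
translate([0, 100, 0]) cube([100, 4800, 2400]);
translate([5900, 100, 0]) cube([100, 4800, 2400]);
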